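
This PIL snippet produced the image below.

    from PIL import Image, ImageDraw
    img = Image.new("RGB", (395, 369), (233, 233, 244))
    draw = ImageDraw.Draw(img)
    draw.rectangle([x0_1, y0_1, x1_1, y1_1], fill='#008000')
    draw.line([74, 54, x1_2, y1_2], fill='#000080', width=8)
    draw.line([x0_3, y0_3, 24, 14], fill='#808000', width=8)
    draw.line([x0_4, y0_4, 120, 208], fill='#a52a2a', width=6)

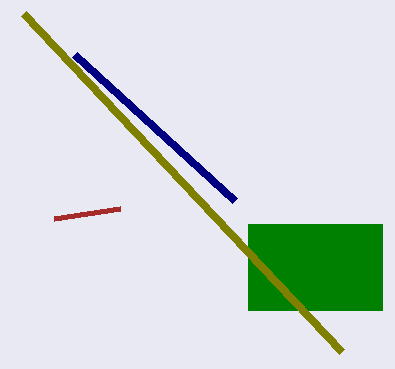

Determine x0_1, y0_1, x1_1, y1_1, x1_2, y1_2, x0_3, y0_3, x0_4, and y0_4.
x0_1 = 248; y0_1 = 224; x1_1 = 382; y1_1 = 310; x1_2 = 234; y1_2 = 200; x0_3 = 342; y0_3 = 352; x0_4 = 54; y0_4 = 218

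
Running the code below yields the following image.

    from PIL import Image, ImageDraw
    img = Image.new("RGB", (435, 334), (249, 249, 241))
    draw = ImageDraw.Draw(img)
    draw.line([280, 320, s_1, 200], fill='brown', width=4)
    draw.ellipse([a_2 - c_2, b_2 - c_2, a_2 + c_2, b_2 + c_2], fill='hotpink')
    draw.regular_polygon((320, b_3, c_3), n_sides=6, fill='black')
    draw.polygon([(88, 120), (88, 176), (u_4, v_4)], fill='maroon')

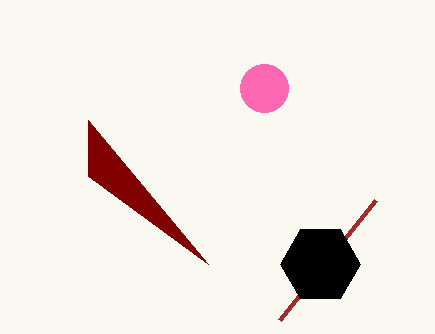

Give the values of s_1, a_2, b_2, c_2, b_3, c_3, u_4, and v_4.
s_1 = 376
a_2 = 264
b_2 = 88
c_2 = 24
b_3 = 264
c_3 = 40
u_4 = 208
v_4 = 264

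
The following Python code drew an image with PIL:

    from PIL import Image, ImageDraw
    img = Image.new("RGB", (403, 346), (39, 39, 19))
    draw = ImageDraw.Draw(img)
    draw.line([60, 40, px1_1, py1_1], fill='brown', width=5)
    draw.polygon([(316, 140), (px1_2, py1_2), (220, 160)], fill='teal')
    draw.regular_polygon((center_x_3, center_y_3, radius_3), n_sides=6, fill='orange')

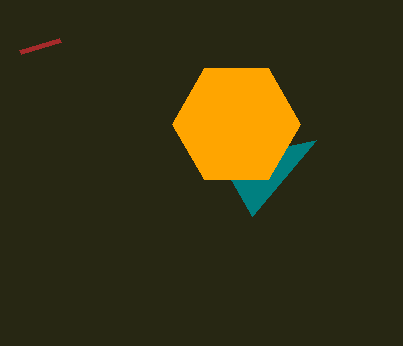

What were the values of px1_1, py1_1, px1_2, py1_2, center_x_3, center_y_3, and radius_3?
px1_1 = 20, py1_1 = 52, px1_2 = 252, py1_2 = 216, center_x_3 = 236, center_y_3 = 124, radius_3 = 64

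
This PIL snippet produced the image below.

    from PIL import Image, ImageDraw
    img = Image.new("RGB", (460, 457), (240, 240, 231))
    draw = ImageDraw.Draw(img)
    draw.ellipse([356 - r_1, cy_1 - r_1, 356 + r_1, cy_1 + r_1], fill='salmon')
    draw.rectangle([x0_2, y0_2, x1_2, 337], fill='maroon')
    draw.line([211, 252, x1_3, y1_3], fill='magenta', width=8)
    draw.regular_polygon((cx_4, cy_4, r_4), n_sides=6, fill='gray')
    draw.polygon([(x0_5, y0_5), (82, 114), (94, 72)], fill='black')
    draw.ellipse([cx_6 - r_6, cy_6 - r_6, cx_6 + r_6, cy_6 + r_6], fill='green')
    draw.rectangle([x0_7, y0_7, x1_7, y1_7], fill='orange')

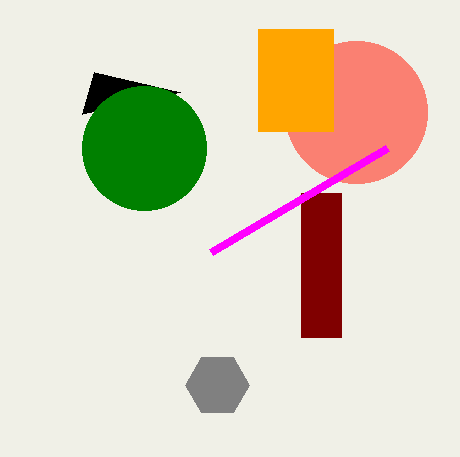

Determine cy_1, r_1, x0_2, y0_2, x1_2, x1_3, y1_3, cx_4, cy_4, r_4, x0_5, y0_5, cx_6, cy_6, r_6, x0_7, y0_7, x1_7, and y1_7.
cy_1 = 112
r_1 = 71
x0_2 = 301
y0_2 = 193
x1_2 = 341
x1_3 = 387
y1_3 = 148
cx_4 = 217
cy_4 = 385
r_4 = 32
x0_5 = 180
y0_5 = 92
cx_6 = 144
cy_6 = 148
r_6 = 62
x0_7 = 258
y0_7 = 29
x1_7 = 333
y1_7 = 131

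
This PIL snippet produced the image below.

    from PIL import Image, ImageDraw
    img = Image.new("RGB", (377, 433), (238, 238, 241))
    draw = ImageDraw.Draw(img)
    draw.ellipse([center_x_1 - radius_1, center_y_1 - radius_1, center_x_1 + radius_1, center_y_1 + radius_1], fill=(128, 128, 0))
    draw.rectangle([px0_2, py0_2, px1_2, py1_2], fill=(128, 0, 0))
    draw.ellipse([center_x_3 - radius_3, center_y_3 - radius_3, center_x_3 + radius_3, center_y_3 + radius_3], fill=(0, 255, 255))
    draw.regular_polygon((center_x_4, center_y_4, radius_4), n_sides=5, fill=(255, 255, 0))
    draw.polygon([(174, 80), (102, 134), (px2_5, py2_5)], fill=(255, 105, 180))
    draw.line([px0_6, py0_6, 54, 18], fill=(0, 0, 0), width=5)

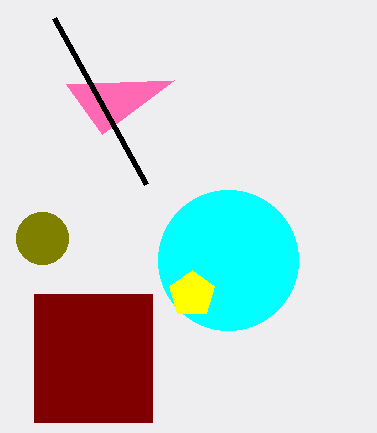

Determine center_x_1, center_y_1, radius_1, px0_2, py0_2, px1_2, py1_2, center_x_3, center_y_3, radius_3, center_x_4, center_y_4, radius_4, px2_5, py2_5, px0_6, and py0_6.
center_x_1 = 42
center_y_1 = 238
radius_1 = 26
px0_2 = 34
py0_2 = 294
px1_2 = 152
py1_2 = 422
center_x_3 = 228
center_y_3 = 260
radius_3 = 70
center_x_4 = 192
center_y_4 = 294
radius_4 = 24
px2_5 = 66
py2_5 = 84
px0_6 = 146
py0_6 = 184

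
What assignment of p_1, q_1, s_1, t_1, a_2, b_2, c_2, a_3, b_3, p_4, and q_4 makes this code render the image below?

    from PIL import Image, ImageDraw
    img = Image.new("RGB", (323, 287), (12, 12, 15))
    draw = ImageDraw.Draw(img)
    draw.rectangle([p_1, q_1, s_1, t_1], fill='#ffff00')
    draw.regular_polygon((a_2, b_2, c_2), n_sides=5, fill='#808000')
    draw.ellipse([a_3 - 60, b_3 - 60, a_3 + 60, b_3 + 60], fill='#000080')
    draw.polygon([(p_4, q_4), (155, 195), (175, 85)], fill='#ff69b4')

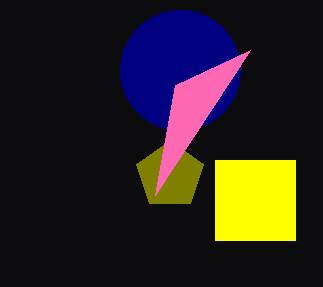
p_1 = 215
q_1 = 160
s_1 = 295
t_1 = 240
a_2 = 170
b_2 = 175
c_2 = 35
a_3 = 180
b_3 = 70
p_4 = 250
q_4 = 50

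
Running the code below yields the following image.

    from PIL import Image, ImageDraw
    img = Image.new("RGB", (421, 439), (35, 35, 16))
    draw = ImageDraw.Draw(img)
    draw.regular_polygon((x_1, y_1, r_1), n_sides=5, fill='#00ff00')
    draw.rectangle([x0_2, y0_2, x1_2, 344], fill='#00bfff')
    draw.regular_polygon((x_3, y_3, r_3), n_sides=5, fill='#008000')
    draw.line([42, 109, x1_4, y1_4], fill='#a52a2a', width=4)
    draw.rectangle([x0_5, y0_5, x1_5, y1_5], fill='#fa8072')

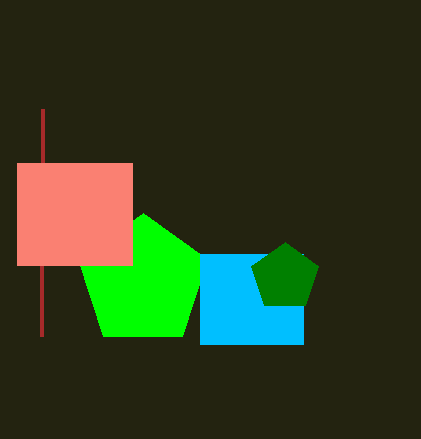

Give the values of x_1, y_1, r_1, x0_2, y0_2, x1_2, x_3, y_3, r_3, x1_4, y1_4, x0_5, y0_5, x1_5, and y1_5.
x_1 = 143; y_1 = 281; r_1 = 68; x0_2 = 200; y0_2 = 254; x1_2 = 303; x_3 = 285; y_3 = 277; r_3 = 35; x1_4 = 41; y1_4 = 336; x0_5 = 17; y0_5 = 163; x1_5 = 132; y1_5 = 265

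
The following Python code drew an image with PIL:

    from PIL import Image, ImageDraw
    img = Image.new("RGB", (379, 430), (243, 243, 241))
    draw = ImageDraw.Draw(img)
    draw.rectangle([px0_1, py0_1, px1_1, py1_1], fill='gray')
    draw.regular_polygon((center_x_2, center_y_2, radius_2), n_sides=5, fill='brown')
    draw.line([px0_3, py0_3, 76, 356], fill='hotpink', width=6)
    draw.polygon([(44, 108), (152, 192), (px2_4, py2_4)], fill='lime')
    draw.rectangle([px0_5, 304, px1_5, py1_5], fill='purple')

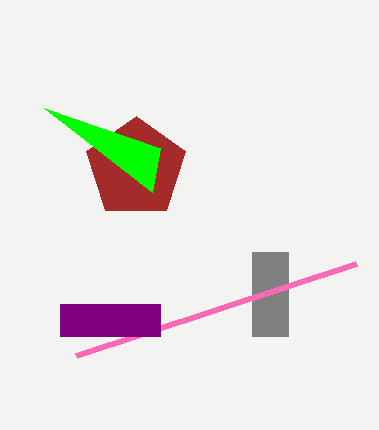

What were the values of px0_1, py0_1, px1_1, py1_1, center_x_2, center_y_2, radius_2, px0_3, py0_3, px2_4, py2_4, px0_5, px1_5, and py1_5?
px0_1 = 252; py0_1 = 252; px1_1 = 288; py1_1 = 336; center_x_2 = 136; center_y_2 = 168; radius_2 = 52; px0_3 = 356; py0_3 = 264; px2_4 = 160; py2_4 = 148; px0_5 = 60; px1_5 = 160; py1_5 = 336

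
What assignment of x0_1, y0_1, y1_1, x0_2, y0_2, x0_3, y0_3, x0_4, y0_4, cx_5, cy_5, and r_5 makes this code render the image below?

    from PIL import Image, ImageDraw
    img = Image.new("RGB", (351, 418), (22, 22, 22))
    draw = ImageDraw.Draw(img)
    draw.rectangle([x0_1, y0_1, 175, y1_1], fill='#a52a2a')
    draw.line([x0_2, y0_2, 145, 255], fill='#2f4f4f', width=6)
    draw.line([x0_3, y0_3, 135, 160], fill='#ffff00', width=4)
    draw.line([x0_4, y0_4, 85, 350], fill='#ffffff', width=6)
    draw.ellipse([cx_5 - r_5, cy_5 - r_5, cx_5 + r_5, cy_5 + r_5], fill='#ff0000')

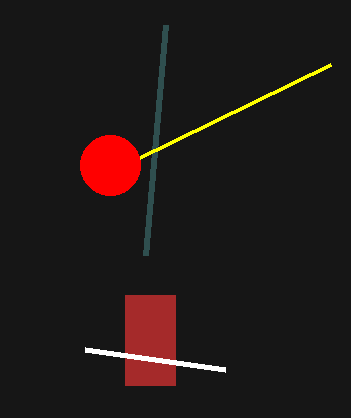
x0_1 = 125, y0_1 = 295, y1_1 = 385, x0_2 = 165, y0_2 = 25, x0_3 = 330, y0_3 = 65, x0_4 = 225, y0_4 = 370, cx_5 = 110, cy_5 = 165, r_5 = 30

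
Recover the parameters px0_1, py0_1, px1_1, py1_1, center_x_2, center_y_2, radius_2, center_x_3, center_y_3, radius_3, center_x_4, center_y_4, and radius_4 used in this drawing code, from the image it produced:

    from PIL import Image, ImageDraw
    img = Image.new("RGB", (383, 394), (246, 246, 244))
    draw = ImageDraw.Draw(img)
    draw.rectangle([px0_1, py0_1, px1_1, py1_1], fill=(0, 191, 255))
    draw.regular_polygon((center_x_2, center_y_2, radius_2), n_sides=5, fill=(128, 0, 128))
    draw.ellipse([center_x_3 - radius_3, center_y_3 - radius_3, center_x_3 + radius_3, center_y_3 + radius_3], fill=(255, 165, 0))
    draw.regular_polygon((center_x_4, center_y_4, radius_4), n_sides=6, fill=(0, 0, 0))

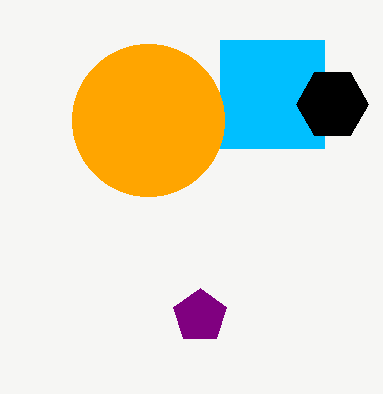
px0_1 = 220; py0_1 = 40; px1_1 = 324; py1_1 = 148; center_x_2 = 200; center_y_2 = 316; radius_2 = 28; center_x_3 = 148; center_y_3 = 120; radius_3 = 76; center_x_4 = 332; center_y_4 = 104; radius_4 = 36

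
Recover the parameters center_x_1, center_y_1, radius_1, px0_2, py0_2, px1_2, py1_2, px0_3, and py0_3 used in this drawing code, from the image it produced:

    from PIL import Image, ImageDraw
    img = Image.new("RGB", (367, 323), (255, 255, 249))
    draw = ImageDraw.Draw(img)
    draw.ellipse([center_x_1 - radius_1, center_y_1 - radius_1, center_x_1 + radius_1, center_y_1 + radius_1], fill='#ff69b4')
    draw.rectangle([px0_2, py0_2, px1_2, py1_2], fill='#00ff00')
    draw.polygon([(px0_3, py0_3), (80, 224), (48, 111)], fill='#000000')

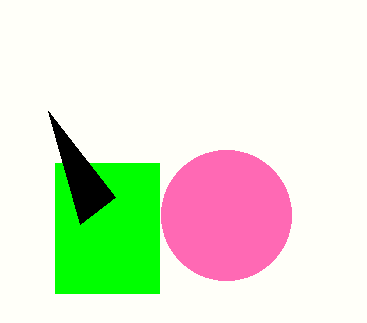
center_x_1 = 226
center_y_1 = 215
radius_1 = 65
px0_2 = 55
py0_2 = 163
px1_2 = 159
py1_2 = 293
px0_3 = 115
py0_3 = 197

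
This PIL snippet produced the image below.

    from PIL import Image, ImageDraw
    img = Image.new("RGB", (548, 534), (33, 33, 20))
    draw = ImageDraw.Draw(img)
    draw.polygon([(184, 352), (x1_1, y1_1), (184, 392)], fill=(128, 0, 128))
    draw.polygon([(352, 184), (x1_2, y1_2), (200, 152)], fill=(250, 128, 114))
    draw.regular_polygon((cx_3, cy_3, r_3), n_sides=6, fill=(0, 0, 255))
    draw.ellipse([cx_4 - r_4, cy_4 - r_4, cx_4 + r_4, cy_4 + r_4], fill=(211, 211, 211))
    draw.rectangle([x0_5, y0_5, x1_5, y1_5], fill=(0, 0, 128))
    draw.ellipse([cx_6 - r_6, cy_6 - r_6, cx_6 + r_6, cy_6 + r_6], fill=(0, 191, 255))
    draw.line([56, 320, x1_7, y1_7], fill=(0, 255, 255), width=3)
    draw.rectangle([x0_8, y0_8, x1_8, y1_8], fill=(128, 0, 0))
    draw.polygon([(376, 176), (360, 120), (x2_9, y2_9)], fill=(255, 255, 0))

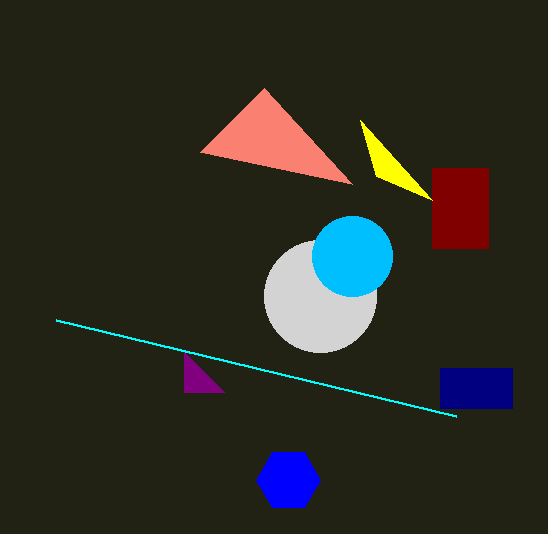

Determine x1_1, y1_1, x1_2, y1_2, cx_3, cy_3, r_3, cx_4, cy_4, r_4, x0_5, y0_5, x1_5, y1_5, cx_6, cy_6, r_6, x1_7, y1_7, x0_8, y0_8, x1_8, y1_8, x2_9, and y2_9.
x1_1 = 224; y1_1 = 392; x1_2 = 264; y1_2 = 88; cx_3 = 288; cy_3 = 480; r_3 = 32; cx_4 = 320; cy_4 = 296; r_4 = 56; x0_5 = 440; y0_5 = 368; x1_5 = 512; y1_5 = 408; cx_6 = 352; cy_6 = 256; r_6 = 40; x1_7 = 456; y1_7 = 416; x0_8 = 432; y0_8 = 168; x1_8 = 488; y1_8 = 248; x2_9 = 432; y2_9 = 200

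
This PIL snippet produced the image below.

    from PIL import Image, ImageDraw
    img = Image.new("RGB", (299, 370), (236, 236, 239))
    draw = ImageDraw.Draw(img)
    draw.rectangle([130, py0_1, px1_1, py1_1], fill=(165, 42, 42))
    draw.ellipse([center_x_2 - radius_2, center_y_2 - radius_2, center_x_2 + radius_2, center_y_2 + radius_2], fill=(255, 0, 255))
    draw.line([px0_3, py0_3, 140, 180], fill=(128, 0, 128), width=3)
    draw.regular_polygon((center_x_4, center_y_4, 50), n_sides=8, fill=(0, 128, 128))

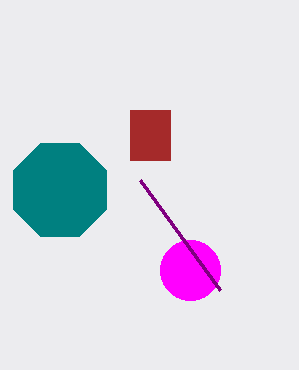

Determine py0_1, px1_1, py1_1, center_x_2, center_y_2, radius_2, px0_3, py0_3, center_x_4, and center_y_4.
py0_1 = 110; px1_1 = 170; py1_1 = 160; center_x_2 = 190; center_y_2 = 270; radius_2 = 30; px0_3 = 220; py0_3 = 290; center_x_4 = 60; center_y_4 = 190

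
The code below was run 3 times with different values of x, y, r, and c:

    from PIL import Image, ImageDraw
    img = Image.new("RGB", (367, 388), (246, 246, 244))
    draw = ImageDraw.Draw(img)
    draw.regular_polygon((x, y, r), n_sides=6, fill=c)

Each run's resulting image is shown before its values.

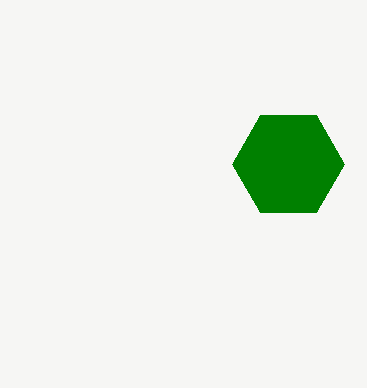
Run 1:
x = 288; y = 164; r = 56; c = 'green'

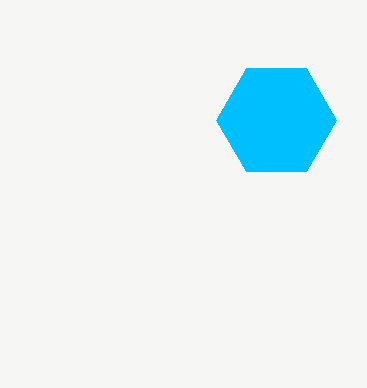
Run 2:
x = 276, y = 120, r = 60, c = 'deepskyblue'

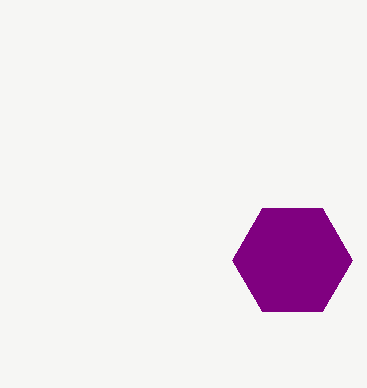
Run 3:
x = 292; y = 260; r = 60; c = 'purple'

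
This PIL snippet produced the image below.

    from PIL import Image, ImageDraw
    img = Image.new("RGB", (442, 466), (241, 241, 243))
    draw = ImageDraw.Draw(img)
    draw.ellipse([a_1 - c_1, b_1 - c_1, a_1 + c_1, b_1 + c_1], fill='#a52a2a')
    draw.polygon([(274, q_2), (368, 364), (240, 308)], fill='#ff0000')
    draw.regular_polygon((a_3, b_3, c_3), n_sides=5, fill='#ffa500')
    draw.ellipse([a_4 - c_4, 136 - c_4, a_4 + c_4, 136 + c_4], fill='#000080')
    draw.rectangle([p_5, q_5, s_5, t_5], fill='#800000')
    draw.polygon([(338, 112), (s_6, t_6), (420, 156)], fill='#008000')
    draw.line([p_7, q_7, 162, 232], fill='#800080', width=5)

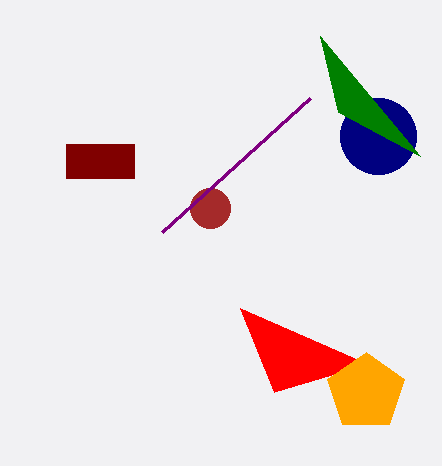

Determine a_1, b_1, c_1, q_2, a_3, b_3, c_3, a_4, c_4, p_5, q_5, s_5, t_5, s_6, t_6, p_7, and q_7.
a_1 = 210; b_1 = 208; c_1 = 20; q_2 = 392; a_3 = 366; b_3 = 392; c_3 = 40; a_4 = 378; c_4 = 38; p_5 = 66; q_5 = 144; s_5 = 134; t_5 = 178; s_6 = 320; t_6 = 36; p_7 = 310; q_7 = 98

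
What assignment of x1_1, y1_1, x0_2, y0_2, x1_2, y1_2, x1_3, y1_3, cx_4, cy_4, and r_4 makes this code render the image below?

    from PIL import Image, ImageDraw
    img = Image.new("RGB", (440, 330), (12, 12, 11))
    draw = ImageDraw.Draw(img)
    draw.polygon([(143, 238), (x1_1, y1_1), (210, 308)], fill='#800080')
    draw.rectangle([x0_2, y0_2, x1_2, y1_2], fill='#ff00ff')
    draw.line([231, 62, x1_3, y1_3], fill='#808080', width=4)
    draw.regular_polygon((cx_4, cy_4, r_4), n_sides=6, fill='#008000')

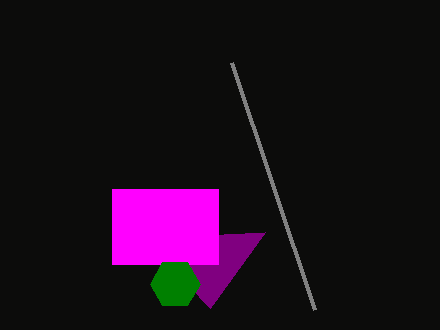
x1_1 = 265, y1_1 = 232, x0_2 = 112, y0_2 = 189, x1_2 = 218, y1_2 = 264, x1_3 = 314, y1_3 = 309, cx_4 = 175, cy_4 = 284, r_4 = 25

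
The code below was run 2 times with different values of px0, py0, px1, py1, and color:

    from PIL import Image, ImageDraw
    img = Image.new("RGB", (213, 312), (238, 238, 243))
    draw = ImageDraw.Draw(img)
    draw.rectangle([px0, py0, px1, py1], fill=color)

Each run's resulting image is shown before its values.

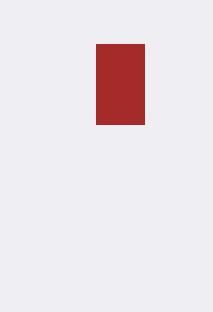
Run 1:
px0 = 96, py0 = 44, px1 = 144, py1 = 124, color = 'brown'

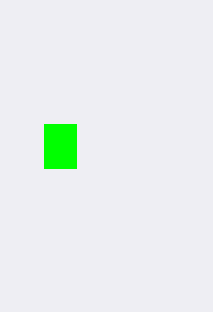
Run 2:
px0 = 44; py0 = 124; px1 = 76; py1 = 168; color = 'lime'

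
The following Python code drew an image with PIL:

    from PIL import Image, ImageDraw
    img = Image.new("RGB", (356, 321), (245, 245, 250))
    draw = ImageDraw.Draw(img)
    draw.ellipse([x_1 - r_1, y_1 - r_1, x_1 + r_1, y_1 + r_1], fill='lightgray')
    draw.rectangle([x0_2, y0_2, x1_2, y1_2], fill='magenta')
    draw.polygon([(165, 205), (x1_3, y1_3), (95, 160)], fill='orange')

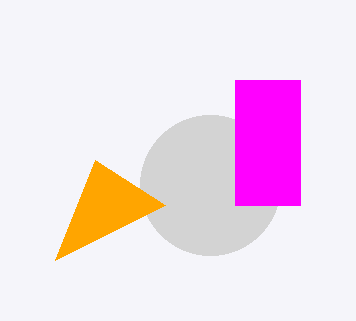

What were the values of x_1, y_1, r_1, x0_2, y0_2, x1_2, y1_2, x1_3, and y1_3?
x_1 = 210
y_1 = 185
r_1 = 70
x0_2 = 235
y0_2 = 80
x1_2 = 300
y1_2 = 205
x1_3 = 55
y1_3 = 260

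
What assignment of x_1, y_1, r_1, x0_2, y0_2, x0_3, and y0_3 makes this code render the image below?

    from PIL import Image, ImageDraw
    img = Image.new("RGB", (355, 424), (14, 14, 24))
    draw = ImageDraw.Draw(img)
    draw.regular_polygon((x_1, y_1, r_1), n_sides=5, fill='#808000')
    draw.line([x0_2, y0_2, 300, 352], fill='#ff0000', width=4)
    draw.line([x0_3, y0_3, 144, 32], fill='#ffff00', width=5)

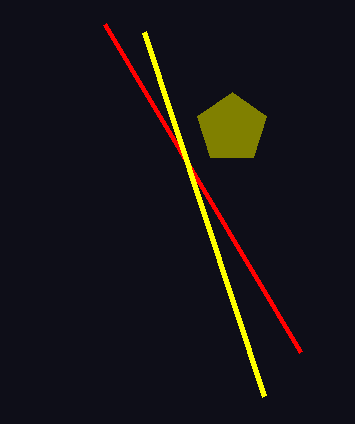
x_1 = 232; y_1 = 128; r_1 = 36; x0_2 = 104; y0_2 = 24; x0_3 = 264; y0_3 = 396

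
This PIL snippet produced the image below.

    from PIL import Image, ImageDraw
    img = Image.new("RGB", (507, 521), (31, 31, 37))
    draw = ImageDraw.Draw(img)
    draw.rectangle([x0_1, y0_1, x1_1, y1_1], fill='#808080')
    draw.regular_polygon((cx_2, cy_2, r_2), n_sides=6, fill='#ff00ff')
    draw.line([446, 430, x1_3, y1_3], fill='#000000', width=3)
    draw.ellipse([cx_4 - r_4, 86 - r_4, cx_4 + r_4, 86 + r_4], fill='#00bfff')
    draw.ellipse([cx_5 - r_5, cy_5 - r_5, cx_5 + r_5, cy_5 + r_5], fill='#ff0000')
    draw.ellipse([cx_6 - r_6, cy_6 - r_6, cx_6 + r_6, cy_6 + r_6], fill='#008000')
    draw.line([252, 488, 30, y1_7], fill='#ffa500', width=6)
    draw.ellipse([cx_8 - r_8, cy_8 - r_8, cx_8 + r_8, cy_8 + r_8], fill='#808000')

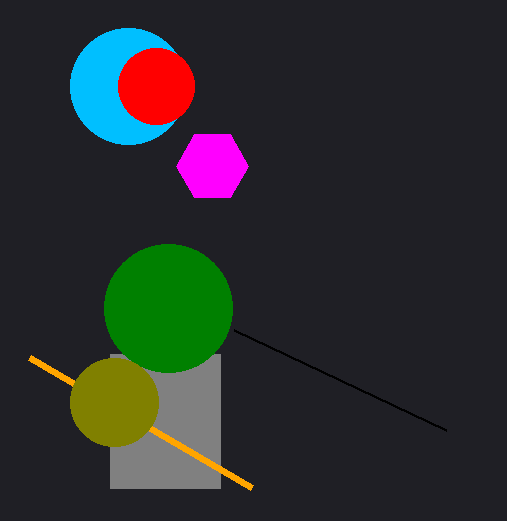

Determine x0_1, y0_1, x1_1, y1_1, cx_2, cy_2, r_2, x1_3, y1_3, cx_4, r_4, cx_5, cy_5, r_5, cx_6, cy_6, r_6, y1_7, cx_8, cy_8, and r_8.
x0_1 = 110, y0_1 = 354, x1_1 = 220, y1_1 = 488, cx_2 = 212, cy_2 = 166, r_2 = 36, x1_3 = 234, y1_3 = 330, cx_4 = 128, r_4 = 58, cx_5 = 156, cy_5 = 86, r_5 = 38, cx_6 = 168, cy_6 = 308, r_6 = 64, y1_7 = 358, cx_8 = 114, cy_8 = 402, r_8 = 44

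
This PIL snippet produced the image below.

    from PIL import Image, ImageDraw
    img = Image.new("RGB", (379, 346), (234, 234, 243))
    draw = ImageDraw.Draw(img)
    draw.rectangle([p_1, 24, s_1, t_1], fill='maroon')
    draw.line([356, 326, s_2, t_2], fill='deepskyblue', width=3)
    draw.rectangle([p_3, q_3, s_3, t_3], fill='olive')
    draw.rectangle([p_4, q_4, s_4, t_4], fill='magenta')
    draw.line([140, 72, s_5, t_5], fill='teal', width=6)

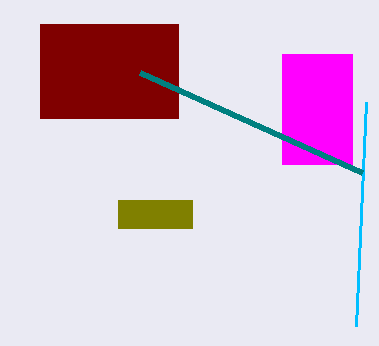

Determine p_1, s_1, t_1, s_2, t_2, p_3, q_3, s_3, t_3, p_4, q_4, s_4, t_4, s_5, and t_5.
p_1 = 40; s_1 = 178; t_1 = 118; s_2 = 366; t_2 = 102; p_3 = 118; q_3 = 200; s_3 = 192; t_3 = 228; p_4 = 282; q_4 = 54; s_4 = 352; t_4 = 164; s_5 = 362; t_5 = 172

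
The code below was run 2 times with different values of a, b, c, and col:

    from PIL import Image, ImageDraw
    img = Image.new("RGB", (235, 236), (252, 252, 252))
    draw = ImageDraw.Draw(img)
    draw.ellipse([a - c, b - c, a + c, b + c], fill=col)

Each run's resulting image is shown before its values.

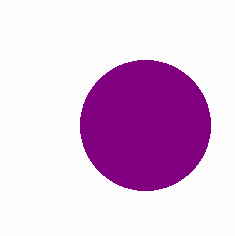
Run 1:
a = 145
b = 125
c = 65
col = 'purple'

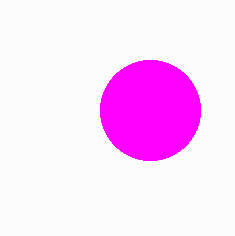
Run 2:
a = 150
b = 110
c = 50
col = 'magenta'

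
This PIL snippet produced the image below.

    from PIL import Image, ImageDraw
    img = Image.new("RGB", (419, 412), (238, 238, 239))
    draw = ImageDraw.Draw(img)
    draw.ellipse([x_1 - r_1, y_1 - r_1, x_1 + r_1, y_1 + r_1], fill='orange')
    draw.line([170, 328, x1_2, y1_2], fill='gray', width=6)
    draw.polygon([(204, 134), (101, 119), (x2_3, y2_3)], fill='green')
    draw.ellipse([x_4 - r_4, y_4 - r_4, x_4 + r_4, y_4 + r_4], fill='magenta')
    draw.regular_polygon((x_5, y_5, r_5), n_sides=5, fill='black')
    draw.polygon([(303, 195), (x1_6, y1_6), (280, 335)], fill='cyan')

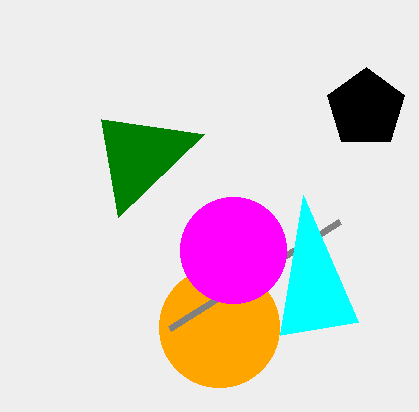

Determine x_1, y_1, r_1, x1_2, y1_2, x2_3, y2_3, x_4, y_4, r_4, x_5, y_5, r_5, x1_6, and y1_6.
x_1 = 219
y_1 = 327
r_1 = 60
x1_2 = 340
y1_2 = 221
x2_3 = 118
y2_3 = 217
x_4 = 233
y_4 = 250
r_4 = 53
x_5 = 366
y_5 = 108
r_5 = 41
x1_6 = 358
y1_6 = 322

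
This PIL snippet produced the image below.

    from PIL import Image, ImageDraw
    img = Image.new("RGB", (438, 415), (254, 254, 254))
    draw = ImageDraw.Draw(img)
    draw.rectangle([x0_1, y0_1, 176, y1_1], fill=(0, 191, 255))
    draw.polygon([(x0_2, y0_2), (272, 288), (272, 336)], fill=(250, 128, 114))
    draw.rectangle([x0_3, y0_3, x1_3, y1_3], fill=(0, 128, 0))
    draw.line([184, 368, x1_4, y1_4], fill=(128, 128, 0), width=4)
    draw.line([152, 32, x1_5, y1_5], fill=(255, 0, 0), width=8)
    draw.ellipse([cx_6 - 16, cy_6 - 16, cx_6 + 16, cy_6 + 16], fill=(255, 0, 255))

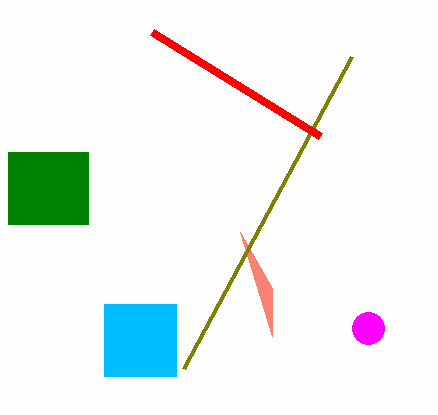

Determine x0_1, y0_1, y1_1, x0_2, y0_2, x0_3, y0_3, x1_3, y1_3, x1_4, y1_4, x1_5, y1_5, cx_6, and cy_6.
x0_1 = 104
y0_1 = 304
y1_1 = 376
x0_2 = 240
y0_2 = 232
x0_3 = 8
y0_3 = 152
x1_3 = 88
y1_3 = 224
x1_4 = 352
y1_4 = 56
x1_5 = 320
y1_5 = 136
cx_6 = 368
cy_6 = 328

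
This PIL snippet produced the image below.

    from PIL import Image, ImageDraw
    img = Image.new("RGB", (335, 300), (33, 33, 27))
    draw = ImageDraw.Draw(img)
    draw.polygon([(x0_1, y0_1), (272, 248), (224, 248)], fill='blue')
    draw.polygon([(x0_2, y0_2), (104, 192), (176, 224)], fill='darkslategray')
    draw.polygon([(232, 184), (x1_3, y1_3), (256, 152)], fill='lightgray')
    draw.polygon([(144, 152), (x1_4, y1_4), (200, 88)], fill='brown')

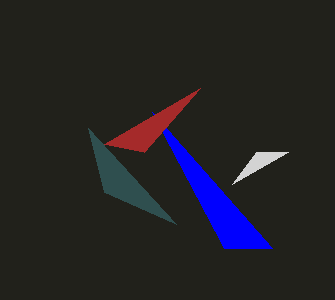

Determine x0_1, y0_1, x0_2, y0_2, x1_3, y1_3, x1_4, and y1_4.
x0_1 = 152
y0_1 = 112
x0_2 = 88
y0_2 = 128
x1_3 = 288
y1_3 = 152
x1_4 = 104
y1_4 = 144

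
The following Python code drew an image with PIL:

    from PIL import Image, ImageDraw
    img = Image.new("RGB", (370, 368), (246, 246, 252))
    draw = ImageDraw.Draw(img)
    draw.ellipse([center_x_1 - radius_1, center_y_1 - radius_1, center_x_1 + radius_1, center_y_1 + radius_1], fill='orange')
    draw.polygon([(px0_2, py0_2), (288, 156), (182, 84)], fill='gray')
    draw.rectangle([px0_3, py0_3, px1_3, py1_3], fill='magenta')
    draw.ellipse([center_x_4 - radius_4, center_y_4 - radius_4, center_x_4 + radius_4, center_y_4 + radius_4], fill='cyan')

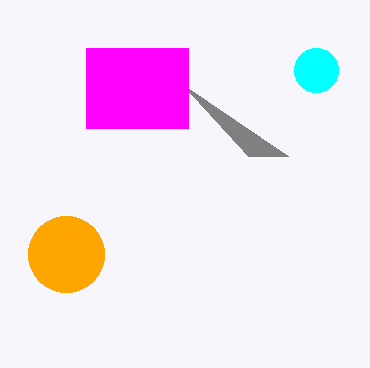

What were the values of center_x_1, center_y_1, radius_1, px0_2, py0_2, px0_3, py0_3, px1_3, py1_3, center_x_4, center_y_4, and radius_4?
center_x_1 = 66
center_y_1 = 254
radius_1 = 38
px0_2 = 248
py0_2 = 156
px0_3 = 86
py0_3 = 48
px1_3 = 188
py1_3 = 128
center_x_4 = 316
center_y_4 = 70
radius_4 = 22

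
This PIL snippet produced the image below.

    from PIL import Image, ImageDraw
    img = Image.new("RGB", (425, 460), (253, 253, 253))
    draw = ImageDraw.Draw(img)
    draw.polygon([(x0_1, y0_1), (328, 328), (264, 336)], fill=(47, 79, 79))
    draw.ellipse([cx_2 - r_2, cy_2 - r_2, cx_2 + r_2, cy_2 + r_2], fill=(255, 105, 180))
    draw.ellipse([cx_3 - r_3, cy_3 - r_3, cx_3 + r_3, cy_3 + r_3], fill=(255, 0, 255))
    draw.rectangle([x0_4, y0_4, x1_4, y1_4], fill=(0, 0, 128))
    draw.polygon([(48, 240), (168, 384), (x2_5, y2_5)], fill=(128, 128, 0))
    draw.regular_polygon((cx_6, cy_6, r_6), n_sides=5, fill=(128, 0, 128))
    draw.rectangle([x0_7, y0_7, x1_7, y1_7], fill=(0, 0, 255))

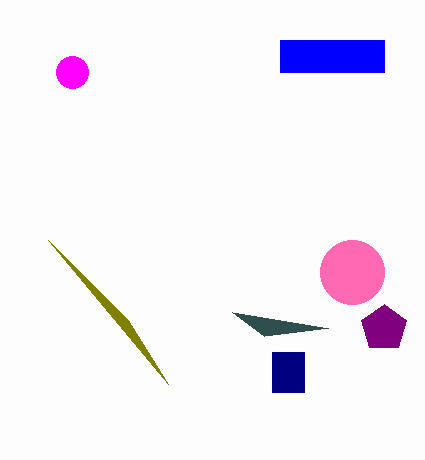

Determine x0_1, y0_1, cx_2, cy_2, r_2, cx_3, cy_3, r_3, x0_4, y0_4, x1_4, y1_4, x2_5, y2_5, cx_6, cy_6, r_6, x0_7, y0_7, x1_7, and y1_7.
x0_1 = 232
y0_1 = 312
cx_2 = 352
cy_2 = 272
r_2 = 32
cx_3 = 72
cy_3 = 72
r_3 = 16
x0_4 = 272
y0_4 = 352
x1_4 = 304
y1_4 = 392
x2_5 = 128
y2_5 = 320
cx_6 = 384
cy_6 = 328
r_6 = 24
x0_7 = 280
y0_7 = 40
x1_7 = 384
y1_7 = 72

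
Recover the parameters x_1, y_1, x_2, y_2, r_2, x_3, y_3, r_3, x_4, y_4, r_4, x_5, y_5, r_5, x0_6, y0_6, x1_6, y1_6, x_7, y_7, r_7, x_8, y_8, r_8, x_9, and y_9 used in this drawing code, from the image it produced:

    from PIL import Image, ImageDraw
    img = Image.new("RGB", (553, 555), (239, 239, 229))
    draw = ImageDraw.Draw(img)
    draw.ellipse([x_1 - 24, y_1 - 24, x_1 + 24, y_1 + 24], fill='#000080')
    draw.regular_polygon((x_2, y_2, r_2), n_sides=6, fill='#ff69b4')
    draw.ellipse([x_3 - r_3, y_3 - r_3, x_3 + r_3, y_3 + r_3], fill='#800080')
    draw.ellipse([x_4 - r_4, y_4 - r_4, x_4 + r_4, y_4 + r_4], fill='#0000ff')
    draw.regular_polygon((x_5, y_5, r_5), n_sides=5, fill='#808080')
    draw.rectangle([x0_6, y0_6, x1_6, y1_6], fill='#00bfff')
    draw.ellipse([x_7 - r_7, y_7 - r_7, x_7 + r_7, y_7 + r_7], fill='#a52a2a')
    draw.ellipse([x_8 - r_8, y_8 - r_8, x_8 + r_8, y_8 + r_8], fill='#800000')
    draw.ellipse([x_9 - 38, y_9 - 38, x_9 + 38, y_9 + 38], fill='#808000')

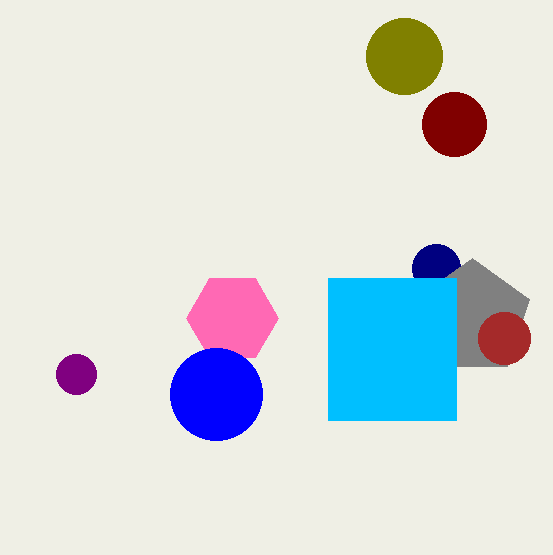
x_1 = 436
y_1 = 268
x_2 = 232
y_2 = 318
r_2 = 46
x_3 = 76
y_3 = 374
r_3 = 20
x_4 = 216
y_4 = 394
r_4 = 46
x_5 = 472
y_5 = 318
r_5 = 60
x0_6 = 328
y0_6 = 278
x1_6 = 456
y1_6 = 420
x_7 = 504
y_7 = 338
r_7 = 26
x_8 = 454
y_8 = 124
r_8 = 32
x_9 = 404
y_9 = 56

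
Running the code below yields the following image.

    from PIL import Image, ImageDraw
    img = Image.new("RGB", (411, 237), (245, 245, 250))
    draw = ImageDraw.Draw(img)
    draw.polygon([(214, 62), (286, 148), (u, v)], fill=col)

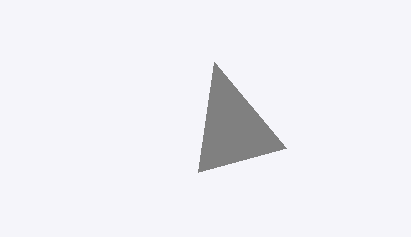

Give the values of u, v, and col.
u = 198; v = 172; col = 'gray'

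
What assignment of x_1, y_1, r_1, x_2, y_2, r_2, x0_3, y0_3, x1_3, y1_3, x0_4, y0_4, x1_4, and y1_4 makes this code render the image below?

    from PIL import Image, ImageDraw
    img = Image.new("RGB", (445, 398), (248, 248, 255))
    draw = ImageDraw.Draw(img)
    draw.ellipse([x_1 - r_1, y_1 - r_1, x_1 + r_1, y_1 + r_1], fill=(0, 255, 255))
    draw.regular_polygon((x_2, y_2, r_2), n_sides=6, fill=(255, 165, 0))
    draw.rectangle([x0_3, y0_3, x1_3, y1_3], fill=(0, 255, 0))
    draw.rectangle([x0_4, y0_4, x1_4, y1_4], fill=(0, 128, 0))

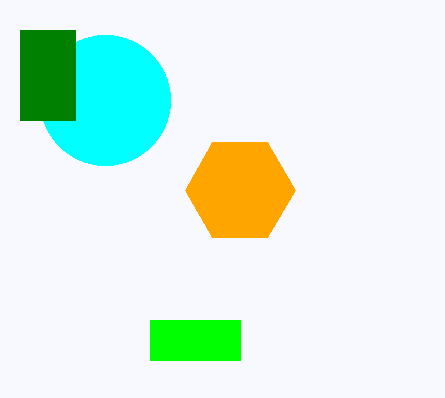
x_1 = 105, y_1 = 100, r_1 = 65, x_2 = 240, y_2 = 190, r_2 = 55, x0_3 = 150, y0_3 = 320, x1_3 = 240, y1_3 = 360, x0_4 = 20, y0_4 = 30, x1_4 = 75, y1_4 = 120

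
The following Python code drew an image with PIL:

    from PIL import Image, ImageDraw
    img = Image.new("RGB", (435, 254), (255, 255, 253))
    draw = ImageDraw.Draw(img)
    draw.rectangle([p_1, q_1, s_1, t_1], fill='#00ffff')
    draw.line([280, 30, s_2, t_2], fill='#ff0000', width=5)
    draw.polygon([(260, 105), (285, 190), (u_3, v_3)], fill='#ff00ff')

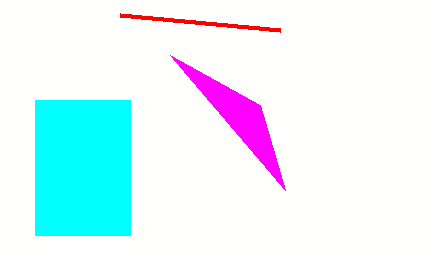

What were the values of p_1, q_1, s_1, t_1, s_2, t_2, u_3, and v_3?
p_1 = 35, q_1 = 100, s_1 = 130, t_1 = 235, s_2 = 120, t_2 = 15, u_3 = 170, v_3 = 55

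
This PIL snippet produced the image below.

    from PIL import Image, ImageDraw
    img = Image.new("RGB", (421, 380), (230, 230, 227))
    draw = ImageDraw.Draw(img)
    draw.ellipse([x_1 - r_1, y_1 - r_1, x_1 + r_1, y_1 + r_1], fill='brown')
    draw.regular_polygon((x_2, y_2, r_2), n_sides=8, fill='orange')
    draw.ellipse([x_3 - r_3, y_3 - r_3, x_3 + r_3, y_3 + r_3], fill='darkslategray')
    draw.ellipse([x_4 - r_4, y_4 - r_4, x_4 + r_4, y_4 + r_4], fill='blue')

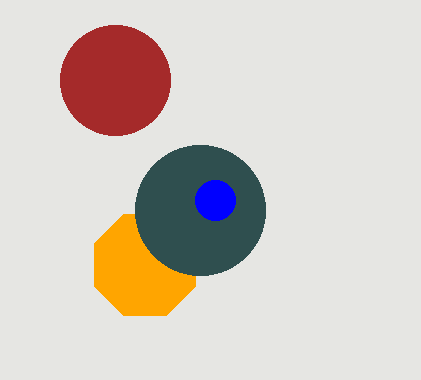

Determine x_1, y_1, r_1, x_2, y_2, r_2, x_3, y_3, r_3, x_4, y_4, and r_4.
x_1 = 115; y_1 = 80; r_1 = 55; x_2 = 145; y_2 = 265; r_2 = 55; x_3 = 200; y_3 = 210; r_3 = 65; x_4 = 215; y_4 = 200; r_4 = 20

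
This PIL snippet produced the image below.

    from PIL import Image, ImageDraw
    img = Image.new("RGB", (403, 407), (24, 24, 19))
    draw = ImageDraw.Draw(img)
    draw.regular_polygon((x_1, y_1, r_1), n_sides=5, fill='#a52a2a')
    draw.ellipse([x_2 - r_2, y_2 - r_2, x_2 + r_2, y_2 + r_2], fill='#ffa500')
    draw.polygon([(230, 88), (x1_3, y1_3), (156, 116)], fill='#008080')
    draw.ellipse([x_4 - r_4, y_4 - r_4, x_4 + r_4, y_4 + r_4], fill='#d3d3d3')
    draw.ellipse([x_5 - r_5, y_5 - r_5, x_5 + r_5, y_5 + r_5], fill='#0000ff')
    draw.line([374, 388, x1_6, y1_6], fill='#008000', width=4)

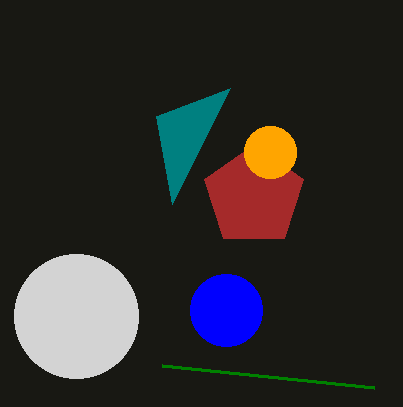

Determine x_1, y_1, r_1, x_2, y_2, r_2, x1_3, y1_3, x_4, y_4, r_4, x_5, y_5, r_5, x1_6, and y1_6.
x_1 = 254
y_1 = 196
r_1 = 52
x_2 = 270
y_2 = 152
r_2 = 26
x1_3 = 172
y1_3 = 204
x_4 = 76
y_4 = 316
r_4 = 62
x_5 = 226
y_5 = 310
r_5 = 36
x1_6 = 162
y1_6 = 366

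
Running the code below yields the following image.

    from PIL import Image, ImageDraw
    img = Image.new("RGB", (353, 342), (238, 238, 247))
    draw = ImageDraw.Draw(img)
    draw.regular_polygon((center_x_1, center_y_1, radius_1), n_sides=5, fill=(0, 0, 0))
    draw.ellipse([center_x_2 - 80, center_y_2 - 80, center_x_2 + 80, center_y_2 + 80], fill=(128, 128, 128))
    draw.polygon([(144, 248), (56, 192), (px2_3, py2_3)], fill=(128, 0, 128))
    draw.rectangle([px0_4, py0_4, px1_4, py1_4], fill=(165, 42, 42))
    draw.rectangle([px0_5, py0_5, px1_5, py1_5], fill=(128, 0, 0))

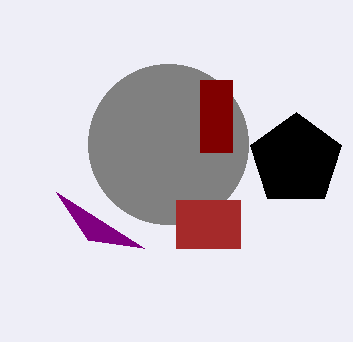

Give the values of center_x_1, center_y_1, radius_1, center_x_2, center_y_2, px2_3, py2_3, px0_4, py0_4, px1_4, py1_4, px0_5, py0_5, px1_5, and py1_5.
center_x_1 = 296
center_y_1 = 160
radius_1 = 48
center_x_2 = 168
center_y_2 = 144
px2_3 = 88
py2_3 = 240
px0_4 = 176
py0_4 = 200
px1_4 = 240
py1_4 = 248
px0_5 = 200
py0_5 = 80
px1_5 = 232
py1_5 = 152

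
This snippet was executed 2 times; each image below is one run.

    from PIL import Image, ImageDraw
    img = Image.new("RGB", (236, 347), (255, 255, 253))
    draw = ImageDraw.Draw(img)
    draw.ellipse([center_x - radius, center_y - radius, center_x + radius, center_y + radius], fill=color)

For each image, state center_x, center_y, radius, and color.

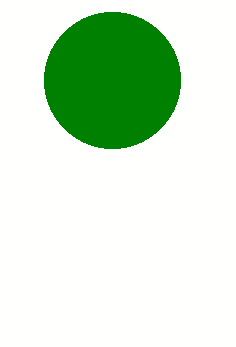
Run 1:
center_x = 112; center_y = 80; radius = 68; color = 'green'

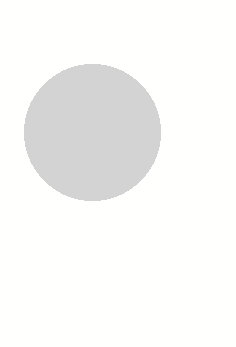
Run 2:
center_x = 92
center_y = 132
radius = 68
color = 'lightgray'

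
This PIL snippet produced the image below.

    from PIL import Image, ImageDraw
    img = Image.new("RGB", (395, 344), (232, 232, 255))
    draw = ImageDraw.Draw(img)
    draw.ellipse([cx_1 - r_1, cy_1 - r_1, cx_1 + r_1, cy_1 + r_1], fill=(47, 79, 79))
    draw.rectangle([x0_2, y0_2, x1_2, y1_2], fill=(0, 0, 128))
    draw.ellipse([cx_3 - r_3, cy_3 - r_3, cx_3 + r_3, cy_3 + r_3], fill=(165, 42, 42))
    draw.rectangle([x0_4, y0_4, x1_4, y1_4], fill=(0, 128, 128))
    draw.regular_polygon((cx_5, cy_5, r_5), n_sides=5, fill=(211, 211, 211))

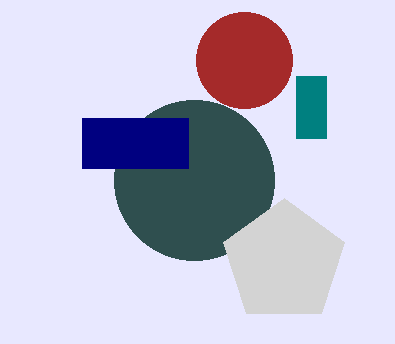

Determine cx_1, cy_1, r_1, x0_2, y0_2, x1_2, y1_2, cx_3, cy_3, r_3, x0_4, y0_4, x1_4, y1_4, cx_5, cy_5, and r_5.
cx_1 = 194; cy_1 = 180; r_1 = 80; x0_2 = 82; y0_2 = 118; x1_2 = 188; y1_2 = 168; cx_3 = 244; cy_3 = 60; r_3 = 48; x0_4 = 296; y0_4 = 76; x1_4 = 326; y1_4 = 138; cx_5 = 284; cy_5 = 262; r_5 = 64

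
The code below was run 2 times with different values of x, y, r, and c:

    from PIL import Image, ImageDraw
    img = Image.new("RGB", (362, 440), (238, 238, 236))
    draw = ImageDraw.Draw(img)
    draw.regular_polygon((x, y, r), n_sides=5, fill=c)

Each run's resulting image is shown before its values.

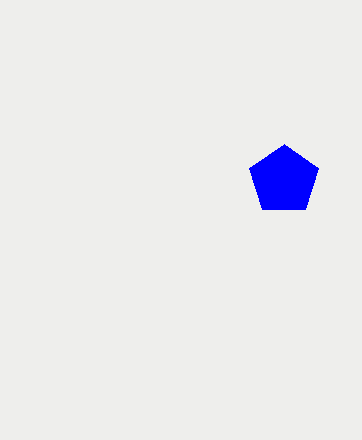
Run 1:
x = 284
y = 180
r = 36
c = 'blue'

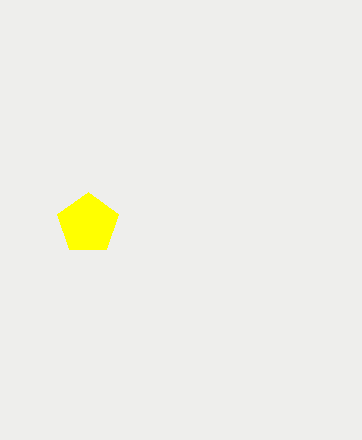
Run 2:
x = 88
y = 224
r = 32
c = 'yellow'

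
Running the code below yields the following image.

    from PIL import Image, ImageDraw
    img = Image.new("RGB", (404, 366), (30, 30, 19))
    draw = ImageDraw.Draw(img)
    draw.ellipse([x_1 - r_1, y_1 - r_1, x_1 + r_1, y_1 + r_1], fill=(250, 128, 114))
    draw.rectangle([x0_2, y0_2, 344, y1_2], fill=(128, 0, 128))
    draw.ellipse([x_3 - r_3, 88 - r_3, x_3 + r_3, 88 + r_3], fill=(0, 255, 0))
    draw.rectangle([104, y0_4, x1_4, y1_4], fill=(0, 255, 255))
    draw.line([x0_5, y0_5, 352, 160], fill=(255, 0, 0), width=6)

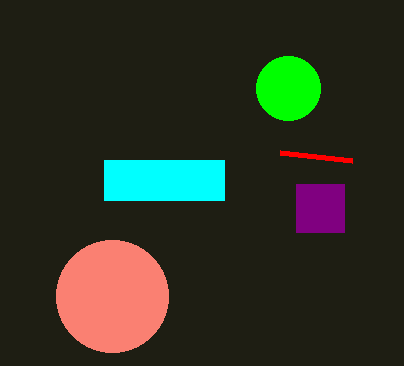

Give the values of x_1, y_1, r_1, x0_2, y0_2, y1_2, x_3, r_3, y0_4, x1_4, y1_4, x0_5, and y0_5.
x_1 = 112; y_1 = 296; r_1 = 56; x0_2 = 296; y0_2 = 184; y1_2 = 232; x_3 = 288; r_3 = 32; y0_4 = 160; x1_4 = 224; y1_4 = 200; x0_5 = 280; y0_5 = 152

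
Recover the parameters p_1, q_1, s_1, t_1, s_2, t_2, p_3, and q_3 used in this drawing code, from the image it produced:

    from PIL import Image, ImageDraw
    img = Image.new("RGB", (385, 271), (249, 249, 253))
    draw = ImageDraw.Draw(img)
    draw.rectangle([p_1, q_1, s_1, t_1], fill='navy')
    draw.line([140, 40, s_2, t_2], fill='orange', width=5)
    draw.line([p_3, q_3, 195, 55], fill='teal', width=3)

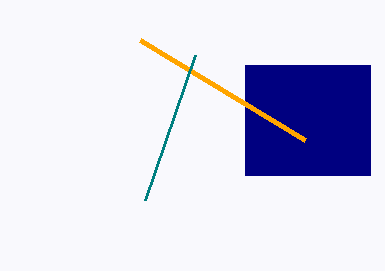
p_1 = 245; q_1 = 65; s_1 = 370; t_1 = 175; s_2 = 305; t_2 = 140; p_3 = 145; q_3 = 200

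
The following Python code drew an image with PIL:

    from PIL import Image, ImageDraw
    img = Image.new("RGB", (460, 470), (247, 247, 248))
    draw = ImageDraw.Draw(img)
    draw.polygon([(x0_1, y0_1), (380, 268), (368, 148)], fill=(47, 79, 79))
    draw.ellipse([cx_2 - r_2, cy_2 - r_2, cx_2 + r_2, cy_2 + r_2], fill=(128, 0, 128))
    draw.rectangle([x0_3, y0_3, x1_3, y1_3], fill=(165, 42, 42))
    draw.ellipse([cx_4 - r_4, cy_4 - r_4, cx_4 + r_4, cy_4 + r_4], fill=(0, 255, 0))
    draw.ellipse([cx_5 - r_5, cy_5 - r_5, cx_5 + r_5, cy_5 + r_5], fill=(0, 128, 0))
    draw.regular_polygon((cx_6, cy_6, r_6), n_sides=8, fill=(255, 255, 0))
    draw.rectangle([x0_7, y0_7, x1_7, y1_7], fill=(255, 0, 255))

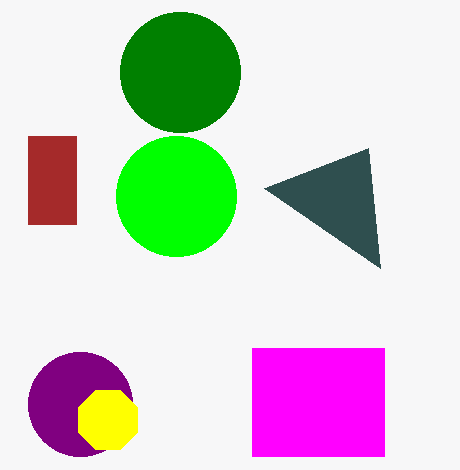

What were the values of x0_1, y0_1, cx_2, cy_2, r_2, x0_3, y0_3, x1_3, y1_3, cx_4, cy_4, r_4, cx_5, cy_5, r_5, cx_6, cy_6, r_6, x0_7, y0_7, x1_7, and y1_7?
x0_1 = 264; y0_1 = 188; cx_2 = 80; cy_2 = 404; r_2 = 52; x0_3 = 28; y0_3 = 136; x1_3 = 76; y1_3 = 224; cx_4 = 176; cy_4 = 196; r_4 = 60; cx_5 = 180; cy_5 = 72; r_5 = 60; cx_6 = 108; cy_6 = 420; r_6 = 32; x0_7 = 252; y0_7 = 348; x1_7 = 384; y1_7 = 456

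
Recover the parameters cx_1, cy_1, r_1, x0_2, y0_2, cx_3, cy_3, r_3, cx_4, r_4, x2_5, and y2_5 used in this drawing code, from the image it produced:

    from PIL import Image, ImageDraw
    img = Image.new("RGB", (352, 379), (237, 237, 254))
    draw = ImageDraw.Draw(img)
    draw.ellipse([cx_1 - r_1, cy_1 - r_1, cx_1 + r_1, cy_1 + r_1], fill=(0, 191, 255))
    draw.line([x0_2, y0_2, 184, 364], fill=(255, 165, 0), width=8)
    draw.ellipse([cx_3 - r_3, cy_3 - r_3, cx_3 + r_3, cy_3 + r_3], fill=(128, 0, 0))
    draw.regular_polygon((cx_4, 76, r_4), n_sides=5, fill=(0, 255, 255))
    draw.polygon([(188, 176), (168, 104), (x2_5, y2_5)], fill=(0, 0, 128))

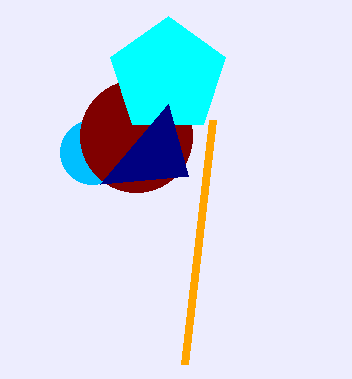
cx_1 = 92
cy_1 = 152
r_1 = 32
x0_2 = 212
y0_2 = 120
cx_3 = 136
cy_3 = 136
r_3 = 56
cx_4 = 168
r_4 = 60
x2_5 = 100
y2_5 = 184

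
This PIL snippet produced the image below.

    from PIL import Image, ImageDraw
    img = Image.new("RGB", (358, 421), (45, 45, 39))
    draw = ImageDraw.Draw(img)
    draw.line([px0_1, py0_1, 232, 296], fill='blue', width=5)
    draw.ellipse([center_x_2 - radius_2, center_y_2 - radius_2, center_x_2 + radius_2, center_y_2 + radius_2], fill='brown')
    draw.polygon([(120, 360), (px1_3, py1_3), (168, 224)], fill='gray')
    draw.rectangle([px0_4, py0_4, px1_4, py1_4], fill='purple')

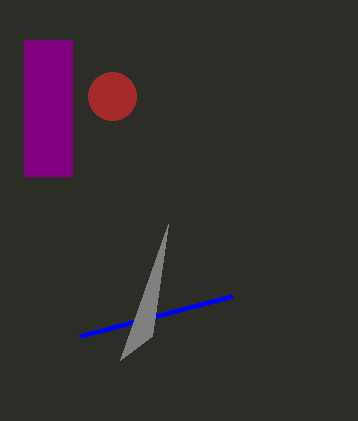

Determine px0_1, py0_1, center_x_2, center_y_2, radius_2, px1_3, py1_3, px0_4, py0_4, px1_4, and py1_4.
px0_1 = 80
py0_1 = 336
center_x_2 = 112
center_y_2 = 96
radius_2 = 24
px1_3 = 152
py1_3 = 336
px0_4 = 24
py0_4 = 40
px1_4 = 72
py1_4 = 176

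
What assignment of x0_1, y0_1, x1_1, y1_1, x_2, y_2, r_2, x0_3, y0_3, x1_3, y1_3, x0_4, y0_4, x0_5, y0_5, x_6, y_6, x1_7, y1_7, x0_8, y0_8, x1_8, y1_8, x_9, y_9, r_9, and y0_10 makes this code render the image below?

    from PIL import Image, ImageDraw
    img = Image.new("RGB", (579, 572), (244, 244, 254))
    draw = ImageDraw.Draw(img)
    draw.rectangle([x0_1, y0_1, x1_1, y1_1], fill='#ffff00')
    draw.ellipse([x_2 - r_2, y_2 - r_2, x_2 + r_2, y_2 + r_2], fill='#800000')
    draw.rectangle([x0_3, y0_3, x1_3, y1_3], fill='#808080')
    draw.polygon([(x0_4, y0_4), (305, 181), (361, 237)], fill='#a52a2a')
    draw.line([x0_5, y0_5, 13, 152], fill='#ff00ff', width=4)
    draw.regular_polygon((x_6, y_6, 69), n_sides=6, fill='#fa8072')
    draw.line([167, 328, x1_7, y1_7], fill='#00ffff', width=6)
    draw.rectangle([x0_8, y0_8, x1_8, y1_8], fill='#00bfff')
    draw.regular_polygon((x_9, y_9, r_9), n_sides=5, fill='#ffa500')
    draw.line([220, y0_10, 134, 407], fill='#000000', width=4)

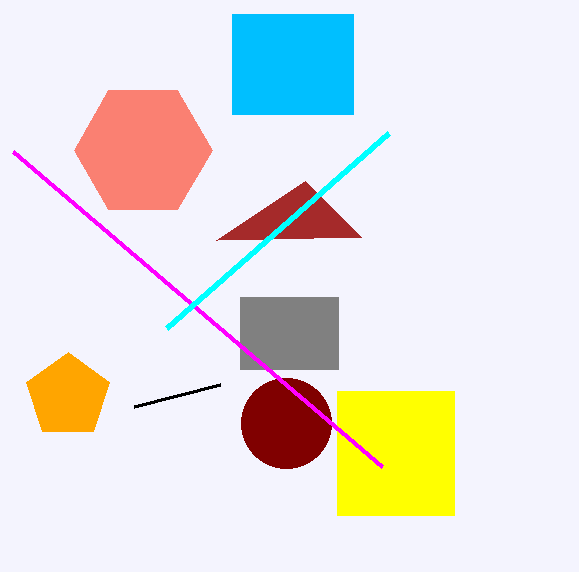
x0_1 = 337, y0_1 = 391, x1_1 = 454, y1_1 = 515, x_2 = 286, y_2 = 423, r_2 = 45, x0_3 = 240, y0_3 = 297, x1_3 = 338, y1_3 = 369, x0_4 = 216, y0_4 = 240, x0_5 = 382, y0_5 = 467, x_6 = 143, y_6 = 150, x1_7 = 389, y1_7 = 133, x0_8 = 232, y0_8 = 14, x1_8 = 353, y1_8 = 114, x_9 = 68, y_9 = 396, r_9 = 44, y0_10 = 385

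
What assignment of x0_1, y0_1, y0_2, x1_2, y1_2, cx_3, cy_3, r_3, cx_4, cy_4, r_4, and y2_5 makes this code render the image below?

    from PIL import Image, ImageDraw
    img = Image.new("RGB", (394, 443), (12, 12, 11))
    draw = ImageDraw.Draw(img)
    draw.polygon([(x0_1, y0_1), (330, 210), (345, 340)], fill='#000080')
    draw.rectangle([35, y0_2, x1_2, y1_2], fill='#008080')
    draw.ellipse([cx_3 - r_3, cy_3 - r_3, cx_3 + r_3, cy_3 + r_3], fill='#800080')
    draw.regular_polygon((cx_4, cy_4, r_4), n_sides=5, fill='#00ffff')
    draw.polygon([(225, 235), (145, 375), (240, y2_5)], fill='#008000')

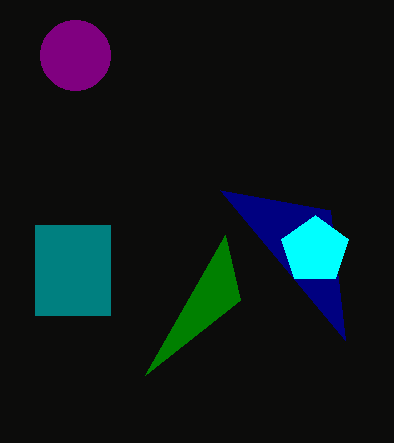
x0_1 = 220, y0_1 = 190, y0_2 = 225, x1_2 = 110, y1_2 = 315, cx_3 = 75, cy_3 = 55, r_3 = 35, cx_4 = 315, cy_4 = 250, r_4 = 35, y2_5 = 300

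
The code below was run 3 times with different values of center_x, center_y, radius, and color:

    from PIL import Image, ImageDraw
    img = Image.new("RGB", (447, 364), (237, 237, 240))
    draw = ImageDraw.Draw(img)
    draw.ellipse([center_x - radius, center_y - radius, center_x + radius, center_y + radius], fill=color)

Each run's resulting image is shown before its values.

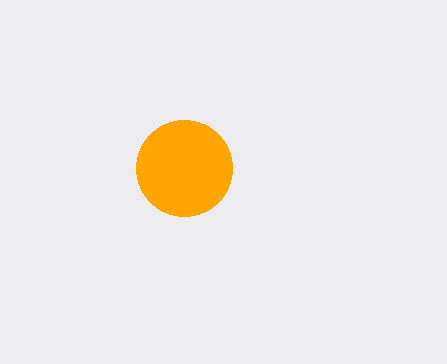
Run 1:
center_x = 184, center_y = 168, radius = 48, color = 'orange'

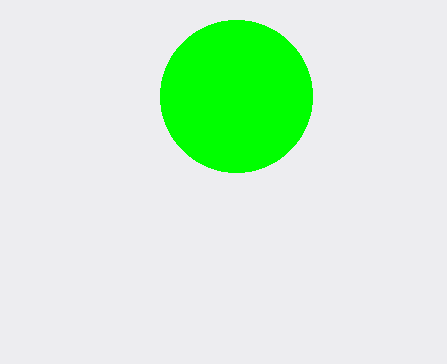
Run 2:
center_x = 236, center_y = 96, radius = 76, color = 'lime'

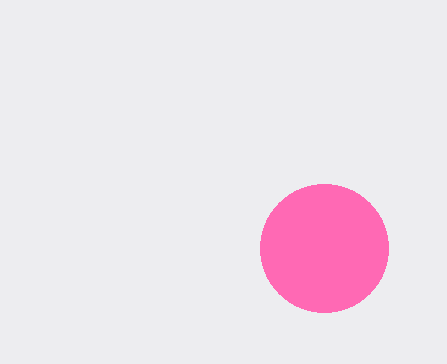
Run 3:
center_x = 324
center_y = 248
radius = 64
color = 'hotpink'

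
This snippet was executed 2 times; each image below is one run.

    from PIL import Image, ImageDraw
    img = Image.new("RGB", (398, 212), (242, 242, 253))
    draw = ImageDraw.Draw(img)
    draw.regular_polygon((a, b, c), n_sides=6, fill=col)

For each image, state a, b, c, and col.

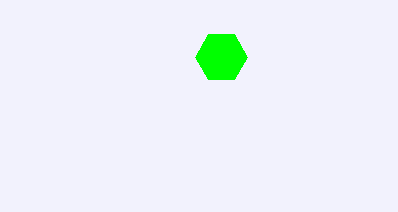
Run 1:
a = 221, b = 57, c = 26, col = 'lime'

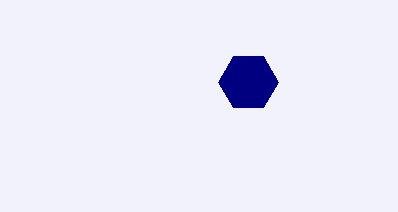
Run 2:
a = 248
b = 82
c = 30
col = 'navy'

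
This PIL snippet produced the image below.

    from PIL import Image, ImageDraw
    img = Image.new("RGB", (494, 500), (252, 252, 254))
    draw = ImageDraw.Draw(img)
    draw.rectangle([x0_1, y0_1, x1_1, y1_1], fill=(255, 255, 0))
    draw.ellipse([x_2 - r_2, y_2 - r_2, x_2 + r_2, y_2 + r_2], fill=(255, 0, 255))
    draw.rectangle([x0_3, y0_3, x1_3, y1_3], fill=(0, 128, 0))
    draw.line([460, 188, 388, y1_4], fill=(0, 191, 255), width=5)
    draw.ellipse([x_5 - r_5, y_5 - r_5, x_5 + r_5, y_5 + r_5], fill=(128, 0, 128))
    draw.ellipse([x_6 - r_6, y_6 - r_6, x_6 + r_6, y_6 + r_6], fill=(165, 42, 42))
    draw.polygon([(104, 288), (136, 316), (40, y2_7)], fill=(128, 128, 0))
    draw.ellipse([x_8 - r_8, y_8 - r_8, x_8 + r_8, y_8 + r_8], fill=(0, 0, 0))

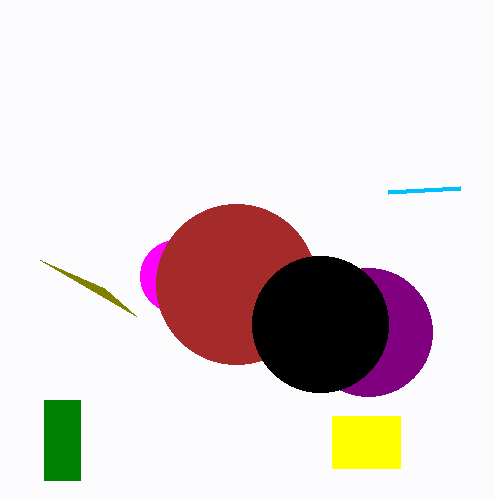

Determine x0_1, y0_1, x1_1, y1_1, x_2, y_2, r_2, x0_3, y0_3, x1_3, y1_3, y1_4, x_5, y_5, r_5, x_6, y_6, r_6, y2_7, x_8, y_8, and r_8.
x0_1 = 332
y0_1 = 416
x1_1 = 400
y1_1 = 468
x_2 = 176
y_2 = 276
r_2 = 36
x0_3 = 44
y0_3 = 400
x1_3 = 80
y1_3 = 480
y1_4 = 192
x_5 = 368
y_5 = 332
r_5 = 64
x_6 = 236
y_6 = 284
r_6 = 80
y2_7 = 260
x_8 = 320
y_8 = 324
r_8 = 68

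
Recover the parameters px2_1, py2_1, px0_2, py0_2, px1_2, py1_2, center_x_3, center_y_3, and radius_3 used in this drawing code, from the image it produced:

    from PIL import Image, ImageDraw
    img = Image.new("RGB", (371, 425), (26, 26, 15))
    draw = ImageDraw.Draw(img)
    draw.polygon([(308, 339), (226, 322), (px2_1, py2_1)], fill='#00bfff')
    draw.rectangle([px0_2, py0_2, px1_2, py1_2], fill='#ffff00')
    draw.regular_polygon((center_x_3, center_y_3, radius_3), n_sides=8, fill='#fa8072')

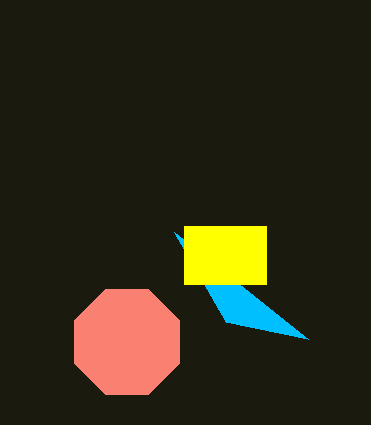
px2_1 = 174; py2_1 = 232; px0_2 = 184; py0_2 = 226; px1_2 = 266; py1_2 = 284; center_x_3 = 127; center_y_3 = 342; radius_3 = 57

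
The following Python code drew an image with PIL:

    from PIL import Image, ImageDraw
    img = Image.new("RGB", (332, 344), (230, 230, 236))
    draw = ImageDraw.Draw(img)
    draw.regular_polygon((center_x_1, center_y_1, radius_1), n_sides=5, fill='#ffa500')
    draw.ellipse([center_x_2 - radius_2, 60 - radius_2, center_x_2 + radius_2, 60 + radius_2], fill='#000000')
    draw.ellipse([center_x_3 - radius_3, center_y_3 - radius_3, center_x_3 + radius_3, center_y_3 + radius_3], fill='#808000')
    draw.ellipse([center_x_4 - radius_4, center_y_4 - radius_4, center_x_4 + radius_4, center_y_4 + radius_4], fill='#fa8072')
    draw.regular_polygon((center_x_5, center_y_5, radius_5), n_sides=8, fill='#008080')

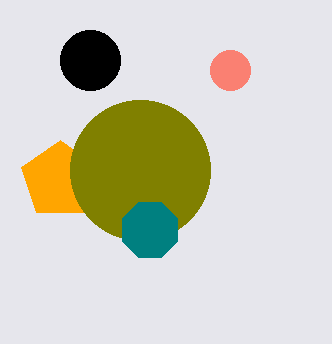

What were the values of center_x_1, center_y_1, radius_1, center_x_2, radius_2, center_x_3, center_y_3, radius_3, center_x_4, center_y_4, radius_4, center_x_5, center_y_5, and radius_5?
center_x_1 = 60
center_y_1 = 180
radius_1 = 40
center_x_2 = 90
radius_2 = 30
center_x_3 = 140
center_y_3 = 170
radius_3 = 70
center_x_4 = 230
center_y_4 = 70
radius_4 = 20
center_x_5 = 150
center_y_5 = 230
radius_5 = 30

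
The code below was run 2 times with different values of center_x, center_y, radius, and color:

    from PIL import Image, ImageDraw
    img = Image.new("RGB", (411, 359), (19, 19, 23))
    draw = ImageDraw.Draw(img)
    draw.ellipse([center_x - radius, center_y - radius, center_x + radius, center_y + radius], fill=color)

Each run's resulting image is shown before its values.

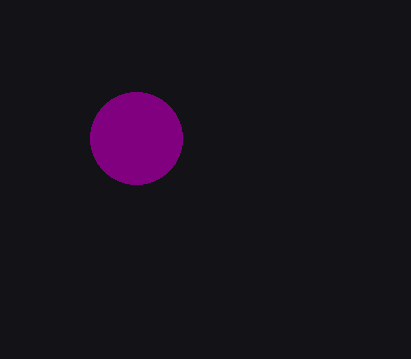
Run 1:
center_x = 136; center_y = 138; radius = 46; color = 'purple'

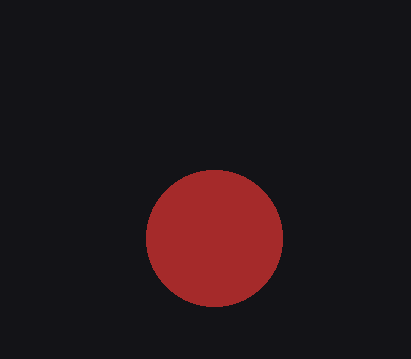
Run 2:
center_x = 214
center_y = 238
radius = 68
color = 'brown'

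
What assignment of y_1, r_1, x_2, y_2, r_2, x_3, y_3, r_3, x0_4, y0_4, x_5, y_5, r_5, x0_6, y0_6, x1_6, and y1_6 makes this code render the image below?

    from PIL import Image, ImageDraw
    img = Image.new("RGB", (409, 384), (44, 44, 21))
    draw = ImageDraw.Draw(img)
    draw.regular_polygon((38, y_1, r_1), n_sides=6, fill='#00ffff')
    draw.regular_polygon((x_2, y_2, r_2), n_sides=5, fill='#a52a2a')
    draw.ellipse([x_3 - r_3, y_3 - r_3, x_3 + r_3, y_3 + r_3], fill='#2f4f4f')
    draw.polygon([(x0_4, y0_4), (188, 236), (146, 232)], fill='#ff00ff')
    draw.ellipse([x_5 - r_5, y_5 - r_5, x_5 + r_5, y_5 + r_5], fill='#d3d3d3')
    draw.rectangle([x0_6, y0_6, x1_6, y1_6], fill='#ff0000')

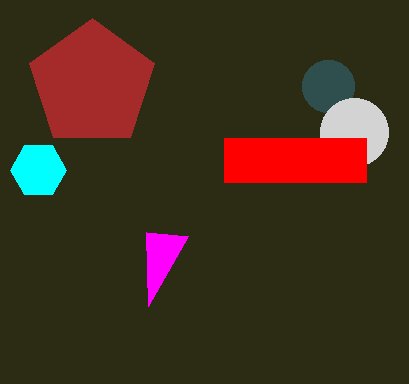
y_1 = 170, r_1 = 28, x_2 = 92, y_2 = 84, r_2 = 66, x_3 = 328, y_3 = 86, r_3 = 26, x0_4 = 148, y0_4 = 306, x_5 = 354, y_5 = 132, r_5 = 34, x0_6 = 224, y0_6 = 138, x1_6 = 366, y1_6 = 182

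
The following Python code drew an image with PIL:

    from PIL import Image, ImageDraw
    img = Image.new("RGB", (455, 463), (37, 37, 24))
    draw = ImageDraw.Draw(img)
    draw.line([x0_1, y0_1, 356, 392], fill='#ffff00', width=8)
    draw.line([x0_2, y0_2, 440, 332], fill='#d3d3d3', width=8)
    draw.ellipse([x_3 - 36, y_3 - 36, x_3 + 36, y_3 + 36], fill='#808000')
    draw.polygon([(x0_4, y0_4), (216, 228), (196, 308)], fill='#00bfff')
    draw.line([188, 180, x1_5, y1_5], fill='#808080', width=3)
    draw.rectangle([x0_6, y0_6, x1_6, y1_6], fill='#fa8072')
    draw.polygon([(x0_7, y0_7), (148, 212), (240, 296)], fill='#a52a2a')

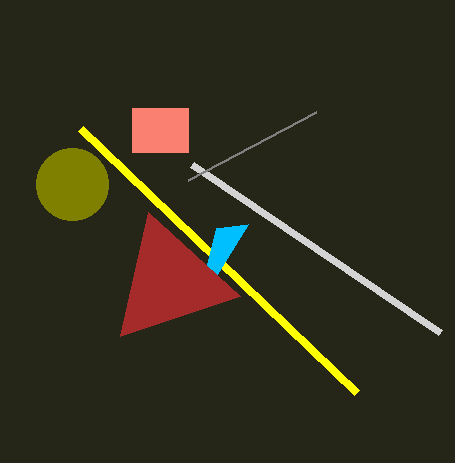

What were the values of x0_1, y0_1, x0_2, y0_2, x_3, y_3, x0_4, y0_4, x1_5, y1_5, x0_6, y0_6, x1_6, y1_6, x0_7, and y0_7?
x0_1 = 80
y0_1 = 128
x0_2 = 192
y0_2 = 164
x_3 = 72
y_3 = 184
x0_4 = 248
y0_4 = 224
x1_5 = 316
y1_5 = 112
x0_6 = 132
y0_6 = 108
x1_6 = 188
y1_6 = 152
x0_7 = 120
y0_7 = 336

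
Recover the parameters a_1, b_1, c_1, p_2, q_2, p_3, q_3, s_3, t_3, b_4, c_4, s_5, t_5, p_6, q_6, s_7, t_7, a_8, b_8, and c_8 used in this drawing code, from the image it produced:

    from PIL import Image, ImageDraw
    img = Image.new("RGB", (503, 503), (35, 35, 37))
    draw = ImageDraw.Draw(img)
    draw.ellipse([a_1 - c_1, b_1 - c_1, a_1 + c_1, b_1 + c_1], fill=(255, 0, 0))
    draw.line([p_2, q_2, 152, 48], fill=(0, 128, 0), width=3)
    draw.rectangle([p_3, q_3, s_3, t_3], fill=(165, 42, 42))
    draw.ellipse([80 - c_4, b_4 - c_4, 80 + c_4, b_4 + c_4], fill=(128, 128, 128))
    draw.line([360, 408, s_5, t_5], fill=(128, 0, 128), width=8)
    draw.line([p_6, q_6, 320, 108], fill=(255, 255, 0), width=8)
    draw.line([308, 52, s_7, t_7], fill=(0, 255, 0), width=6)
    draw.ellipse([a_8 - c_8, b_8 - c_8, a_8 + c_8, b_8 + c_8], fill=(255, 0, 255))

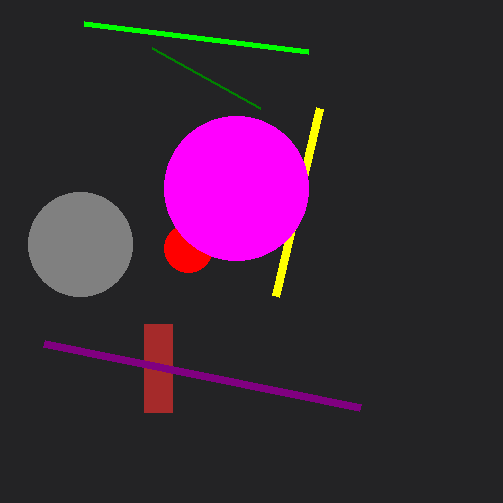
a_1 = 188
b_1 = 248
c_1 = 24
p_2 = 260
q_2 = 108
p_3 = 144
q_3 = 324
s_3 = 172
t_3 = 412
b_4 = 244
c_4 = 52
s_5 = 44
t_5 = 344
p_6 = 276
q_6 = 296
s_7 = 84
t_7 = 24
a_8 = 236
b_8 = 188
c_8 = 72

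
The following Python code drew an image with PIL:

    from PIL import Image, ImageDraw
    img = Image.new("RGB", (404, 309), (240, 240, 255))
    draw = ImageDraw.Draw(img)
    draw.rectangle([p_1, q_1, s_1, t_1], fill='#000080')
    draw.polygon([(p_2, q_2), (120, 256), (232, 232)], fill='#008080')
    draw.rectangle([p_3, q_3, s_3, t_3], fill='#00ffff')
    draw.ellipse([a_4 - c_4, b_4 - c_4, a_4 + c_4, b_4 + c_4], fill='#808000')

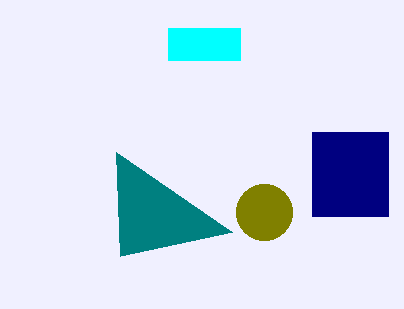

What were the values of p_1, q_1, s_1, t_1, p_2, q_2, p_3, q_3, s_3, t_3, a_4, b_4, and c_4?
p_1 = 312; q_1 = 132; s_1 = 388; t_1 = 216; p_2 = 116; q_2 = 152; p_3 = 168; q_3 = 28; s_3 = 240; t_3 = 60; a_4 = 264; b_4 = 212; c_4 = 28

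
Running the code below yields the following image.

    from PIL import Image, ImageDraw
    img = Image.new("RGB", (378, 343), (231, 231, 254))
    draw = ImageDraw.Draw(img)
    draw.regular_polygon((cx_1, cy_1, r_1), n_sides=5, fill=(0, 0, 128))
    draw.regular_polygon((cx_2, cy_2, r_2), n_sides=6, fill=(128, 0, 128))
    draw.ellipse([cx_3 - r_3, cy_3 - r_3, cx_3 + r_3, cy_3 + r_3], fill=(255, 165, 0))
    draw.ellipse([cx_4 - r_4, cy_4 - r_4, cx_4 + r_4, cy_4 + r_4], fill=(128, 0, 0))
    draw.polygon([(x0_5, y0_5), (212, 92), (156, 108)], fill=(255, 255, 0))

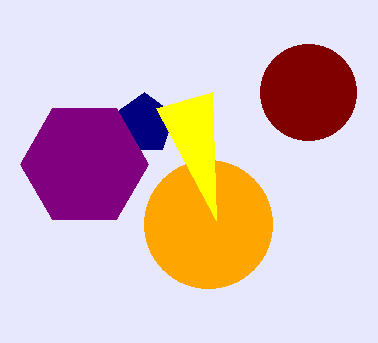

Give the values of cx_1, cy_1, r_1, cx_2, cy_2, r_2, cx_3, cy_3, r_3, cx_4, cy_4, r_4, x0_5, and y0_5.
cx_1 = 144, cy_1 = 124, r_1 = 32, cx_2 = 84, cy_2 = 164, r_2 = 64, cx_3 = 208, cy_3 = 224, r_3 = 64, cx_4 = 308, cy_4 = 92, r_4 = 48, x0_5 = 216, y0_5 = 220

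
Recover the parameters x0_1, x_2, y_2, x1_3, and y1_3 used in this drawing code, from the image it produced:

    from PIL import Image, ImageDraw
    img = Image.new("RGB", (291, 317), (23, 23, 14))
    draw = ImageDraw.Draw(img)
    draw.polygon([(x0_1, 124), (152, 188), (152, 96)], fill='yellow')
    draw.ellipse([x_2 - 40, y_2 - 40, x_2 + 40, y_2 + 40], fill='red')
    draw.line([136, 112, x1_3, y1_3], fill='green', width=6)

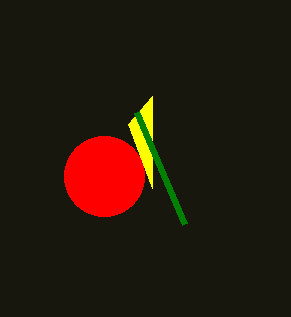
x0_1 = 128; x_2 = 104; y_2 = 176; x1_3 = 184; y1_3 = 224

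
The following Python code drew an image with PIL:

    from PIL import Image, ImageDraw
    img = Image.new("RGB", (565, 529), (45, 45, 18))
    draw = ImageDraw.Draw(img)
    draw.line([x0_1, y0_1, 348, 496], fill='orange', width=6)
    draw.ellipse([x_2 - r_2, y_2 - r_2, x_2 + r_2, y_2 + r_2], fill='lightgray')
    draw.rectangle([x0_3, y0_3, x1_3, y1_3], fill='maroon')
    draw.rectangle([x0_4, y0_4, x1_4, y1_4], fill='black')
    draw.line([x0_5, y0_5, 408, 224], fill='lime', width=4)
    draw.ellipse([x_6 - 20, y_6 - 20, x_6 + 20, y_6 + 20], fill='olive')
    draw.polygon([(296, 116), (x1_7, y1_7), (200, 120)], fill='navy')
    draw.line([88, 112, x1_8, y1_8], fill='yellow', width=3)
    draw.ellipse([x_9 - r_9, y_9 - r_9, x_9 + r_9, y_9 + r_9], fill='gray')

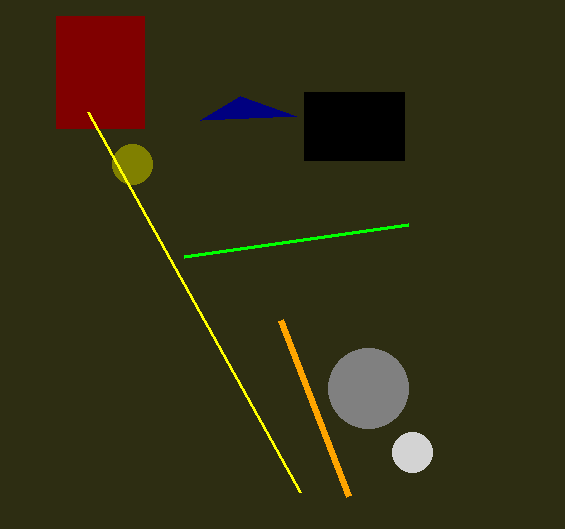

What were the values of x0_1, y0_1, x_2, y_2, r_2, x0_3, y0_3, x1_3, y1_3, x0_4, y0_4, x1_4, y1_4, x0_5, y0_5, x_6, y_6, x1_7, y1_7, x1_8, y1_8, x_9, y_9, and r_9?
x0_1 = 280
y0_1 = 320
x_2 = 412
y_2 = 452
r_2 = 20
x0_3 = 56
y0_3 = 16
x1_3 = 144
y1_3 = 128
x0_4 = 304
y0_4 = 92
x1_4 = 404
y1_4 = 160
x0_5 = 184
y0_5 = 256
x_6 = 132
y_6 = 164
x1_7 = 240
y1_7 = 96
x1_8 = 300
y1_8 = 492
x_9 = 368
y_9 = 388
r_9 = 40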